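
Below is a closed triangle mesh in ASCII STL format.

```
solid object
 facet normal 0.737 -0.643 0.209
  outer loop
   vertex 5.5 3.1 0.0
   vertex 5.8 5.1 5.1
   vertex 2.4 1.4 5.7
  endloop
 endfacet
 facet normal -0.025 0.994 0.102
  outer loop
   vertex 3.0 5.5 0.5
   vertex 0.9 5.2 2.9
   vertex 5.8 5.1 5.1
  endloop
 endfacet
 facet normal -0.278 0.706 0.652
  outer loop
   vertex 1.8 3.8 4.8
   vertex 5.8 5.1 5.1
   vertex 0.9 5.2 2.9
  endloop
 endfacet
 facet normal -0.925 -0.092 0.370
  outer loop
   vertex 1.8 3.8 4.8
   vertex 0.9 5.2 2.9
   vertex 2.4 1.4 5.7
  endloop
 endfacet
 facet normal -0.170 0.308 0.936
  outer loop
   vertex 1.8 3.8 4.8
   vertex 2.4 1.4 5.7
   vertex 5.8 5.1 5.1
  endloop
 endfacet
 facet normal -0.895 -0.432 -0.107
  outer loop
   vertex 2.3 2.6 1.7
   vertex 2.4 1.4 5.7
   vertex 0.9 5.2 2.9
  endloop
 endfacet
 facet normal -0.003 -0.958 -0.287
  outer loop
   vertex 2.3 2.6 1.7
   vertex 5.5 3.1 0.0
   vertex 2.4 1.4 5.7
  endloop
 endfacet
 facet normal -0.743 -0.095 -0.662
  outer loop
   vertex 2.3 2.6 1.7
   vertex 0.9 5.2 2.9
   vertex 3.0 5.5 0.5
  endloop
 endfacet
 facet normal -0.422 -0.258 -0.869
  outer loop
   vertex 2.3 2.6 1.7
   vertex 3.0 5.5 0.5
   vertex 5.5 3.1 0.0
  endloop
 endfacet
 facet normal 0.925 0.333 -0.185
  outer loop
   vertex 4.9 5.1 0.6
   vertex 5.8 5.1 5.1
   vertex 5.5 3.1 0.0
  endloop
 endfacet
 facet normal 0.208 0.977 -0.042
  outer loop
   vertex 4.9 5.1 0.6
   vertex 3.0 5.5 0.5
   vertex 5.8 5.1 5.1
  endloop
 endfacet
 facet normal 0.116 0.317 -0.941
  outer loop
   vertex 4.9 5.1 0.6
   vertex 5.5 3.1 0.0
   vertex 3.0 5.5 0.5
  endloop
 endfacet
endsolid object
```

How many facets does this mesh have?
12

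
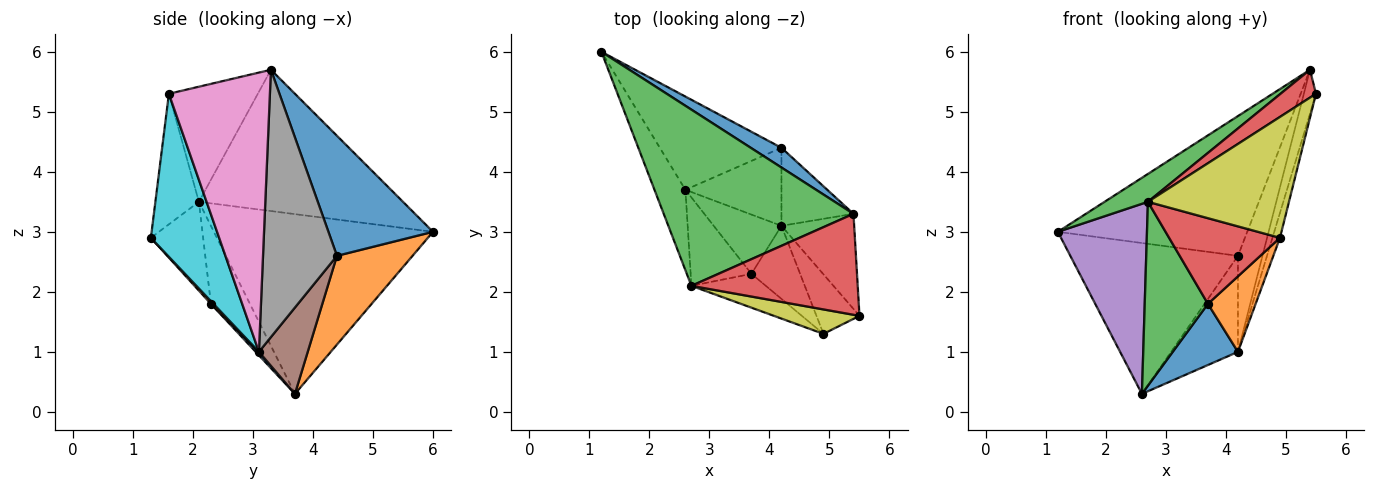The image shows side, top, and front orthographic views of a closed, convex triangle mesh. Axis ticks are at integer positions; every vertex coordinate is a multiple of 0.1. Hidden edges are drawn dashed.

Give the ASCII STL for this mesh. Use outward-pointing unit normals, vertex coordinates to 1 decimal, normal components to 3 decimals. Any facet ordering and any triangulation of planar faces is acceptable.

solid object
 facet normal 0.480 0.869 0.123
  outer loop
   vertex 4.2 4.4 2.6
   vertex 1.2 6.0 3.0
   vertex 5.4 3.3 5.7
  endloop
 endfacet
 facet normal 0.358 0.794 -0.491
  outer loop
   vertex 4.2 4.4 2.6
   vertex 2.6 3.7 0.3
   vertex 1.2 6.0 3.0
  endloop
 endfacet
 facet normal -0.592 -0.126 0.796
  outer loop
   vertex 2.7 2.1 3.5
   vertex 5.4 3.3 5.7
   vertex 1.2 6.0 3.0
  endloop
 endfacet
 facet normal -0.555 -0.221 0.802
  outer loop
   vertex 2.7 2.1 3.5
   vertex 5.5 1.6 5.3
   vertex 5.4 3.3 5.7
  endloop
 endfacet
 facet normal -0.915 -0.372 -0.157
  outer loop
   vertex 2.7 2.1 3.5
   vertex 1.2 6.0 3.0
   vertex 2.6 3.7 0.3
  endloop
 endfacet
 facet normal 0.493 0.675 -0.549
  outer loop
   vertex 4.2 3.1 1.0
   vertex 2.6 3.7 0.3
   vertex 4.2 4.4 2.6
  endloop
 endfacet
 facet normal 0.961 0.115 -0.250
  outer loop
   vertex 4.2 3.1 1.0
   vertex 5.4 3.3 5.7
   vertex 5.5 1.6 5.3
  endloop
 endfacet
 facet normal 0.920 0.305 -0.248
  outer loop
   vertex 4.2 3.1 1.0
   vertex 4.2 4.4 2.6
   vertex 5.4 3.3 5.7
  endloop
 endfacet
 facet normal -0.289 -0.938 0.190
  outer loop
   vertex 4.9 1.3 2.9
   vertex 5.5 1.6 5.3
   vertex 2.7 2.1 3.5
  endloop
 endfacet
 facet normal 0.961 0.106 -0.254
  outer loop
   vertex 4.9 1.3 2.9
   vertex 4.2 3.1 1.0
   vertex 5.5 1.6 5.3
  endloop
 endfacet
 facet normal 0.035 -0.718 -0.696
  outer loop
   vertex 3.7 2.3 1.8
   vertex 2.6 3.7 0.3
   vertex 4.2 3.1 1.0
  endloop
 endfacet
 facet normal 0.038 -0.718 -0.695
  outer loop
   vertex 3.7 2.3 1.8
   vertex 4.2 3.1 1.0
   vertex 4.9 1.3 2.9
  endloop
 endfacet
 facet normal -0.486 -0.788 -0.379
  outer loop
   vertex 3.7 2.3 1.8
   vertex 2.7 2.1 3.5
   vertex 2.6 3.7 0.3
  endloop
 endfacet
 facet normal -0.402 -0.852 -0.336
  outer loop
   vertex 3.7 2.3 1.8
   vertex 4.9 1.3 2.9
   vertex 2.7 2.1 3.5
  endloop
 endfacet
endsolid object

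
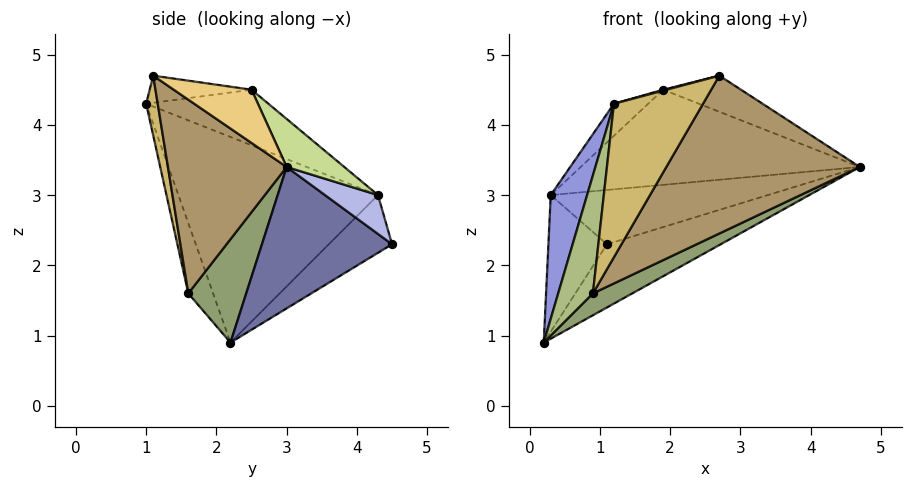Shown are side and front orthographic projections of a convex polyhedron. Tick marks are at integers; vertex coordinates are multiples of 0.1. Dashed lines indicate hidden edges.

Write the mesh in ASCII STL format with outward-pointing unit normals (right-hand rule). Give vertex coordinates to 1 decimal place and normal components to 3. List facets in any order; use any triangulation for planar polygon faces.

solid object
 facet normal 0.405 0.354 -0.843
  outer loop
   vertex 1.1 4.5 2.3
   vertex 4.7 3.0 3.4
   vertex 0.2 2.2 0.9
  endloop
 endfacet
 facet normal -0.617 0.571 -0.542
  outer loop
   vertex 0.3 4.3 3.0
   vertex 1.1 4.5 2.3
   vertex 0.2 2.2 0.9
  endloop
 endfacet
 facet normal -0.960 -0.175 0.221
  outer loop
   vertex 0.3 4.3 3.0
   vertex 0.2 2.2 0.9
   vertex 1.2 1.0 4.3
  endloop
 endfacet
 facet normal 0.208 0.852 0.481
  outer loop
   vertex 0.3 4.3 3.0
   vertex 4.7 3.0 3.4
   vertex 1.1 4.5 2.3
  endloop
 endfacet
 facet normal 0.502 -0.341 -0.795
  outer loop
   vertex 0.9 1.6 1.6
   vertex 0.2 2.2 0.9
   vertex 4.7 3.0 3.4
  endloop
 endfacet
 facet normal -0.577 -0.808 -0.115
  outer loop
   vertex 0.9 1.6 1.6
   vertex 1.2 1.0 4.3
   vertex 0.2 2.2 0.9
  endloop
 endfacet
 facet normal 0.146 0.707 0.692
  outer loop
   vertex 1.9 2.5 4.5
   vertex 4.7 3.0 3.4
   vertex 0.3 4.3 3.0
  endloop
 endfacet
 facet normal -0.573 0.160 0.804
  outer loop
   vertex 1.9 2.5 4.5
   vertex 0.3 4.3 3.0
   vertex 1.2 1.0 4.3
  endloop
 endfacet
 facet normal 0.478 -0.780 -0.404
  outer loop
   vertex 2.7 1.1 4.7
   vertex 0.9 1.6 1.6
   vertex 4.7 3.0 3.4
  endloop
 endfacet
 facet normal 0.125 -0.965 -0.228
  outer loop
   vertex 2.7 1.1 4.7
   vertex 1.2 1.0 4.3
   vertex 0.9 1.6 1.6
  endloop
 endfacet
 facet normal 0.302 0.302 0.905
  outer loop
   vertex 2.7 1.1 4.7
   vertex 4.7 3.0 3.4
   vertex 1.9 2.5 4.5
  endloop
 endfacet
 facet normal -0.257 -0.009 0.966
  outer loop
   vertex 2.7 1.1 4.7
   vertex 1.9 2.5 4.5
   vertex 1.2 1.0 4.3
  endloop
 endfacet
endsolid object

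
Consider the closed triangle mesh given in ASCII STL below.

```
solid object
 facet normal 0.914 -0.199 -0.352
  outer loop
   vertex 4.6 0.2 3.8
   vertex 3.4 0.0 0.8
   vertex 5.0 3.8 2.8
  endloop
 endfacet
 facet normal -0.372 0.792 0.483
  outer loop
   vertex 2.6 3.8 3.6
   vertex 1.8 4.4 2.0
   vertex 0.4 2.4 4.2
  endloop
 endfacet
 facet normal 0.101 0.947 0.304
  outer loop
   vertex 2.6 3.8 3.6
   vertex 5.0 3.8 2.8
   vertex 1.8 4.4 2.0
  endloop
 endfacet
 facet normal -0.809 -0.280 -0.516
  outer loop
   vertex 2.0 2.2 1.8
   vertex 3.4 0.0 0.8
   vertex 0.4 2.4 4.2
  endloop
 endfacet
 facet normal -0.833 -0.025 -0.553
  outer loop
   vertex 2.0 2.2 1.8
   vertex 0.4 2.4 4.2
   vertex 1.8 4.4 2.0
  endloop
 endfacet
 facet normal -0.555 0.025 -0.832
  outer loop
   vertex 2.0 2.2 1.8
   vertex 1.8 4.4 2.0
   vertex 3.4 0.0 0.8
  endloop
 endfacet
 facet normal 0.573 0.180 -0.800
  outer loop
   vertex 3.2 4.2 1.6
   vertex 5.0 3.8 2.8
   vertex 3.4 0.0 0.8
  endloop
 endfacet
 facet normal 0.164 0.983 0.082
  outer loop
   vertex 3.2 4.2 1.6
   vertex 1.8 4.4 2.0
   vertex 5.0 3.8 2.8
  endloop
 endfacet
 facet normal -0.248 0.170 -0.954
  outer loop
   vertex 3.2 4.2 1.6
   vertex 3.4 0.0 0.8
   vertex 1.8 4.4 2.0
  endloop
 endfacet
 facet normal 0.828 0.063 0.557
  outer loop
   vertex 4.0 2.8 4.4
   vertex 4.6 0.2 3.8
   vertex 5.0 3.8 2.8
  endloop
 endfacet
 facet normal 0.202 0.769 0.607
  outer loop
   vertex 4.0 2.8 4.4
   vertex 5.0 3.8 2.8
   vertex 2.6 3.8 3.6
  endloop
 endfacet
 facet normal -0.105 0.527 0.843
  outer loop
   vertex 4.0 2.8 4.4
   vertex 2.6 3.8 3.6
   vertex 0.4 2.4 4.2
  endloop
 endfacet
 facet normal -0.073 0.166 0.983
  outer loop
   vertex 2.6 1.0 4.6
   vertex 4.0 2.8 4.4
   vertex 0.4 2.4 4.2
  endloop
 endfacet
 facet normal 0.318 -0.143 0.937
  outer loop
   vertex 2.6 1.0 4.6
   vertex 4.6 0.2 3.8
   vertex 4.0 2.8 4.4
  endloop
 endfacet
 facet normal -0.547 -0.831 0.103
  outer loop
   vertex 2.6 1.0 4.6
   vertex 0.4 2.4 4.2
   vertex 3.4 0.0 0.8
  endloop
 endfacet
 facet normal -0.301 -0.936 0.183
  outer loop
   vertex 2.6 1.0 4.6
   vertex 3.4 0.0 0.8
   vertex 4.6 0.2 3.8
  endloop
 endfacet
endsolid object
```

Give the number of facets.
16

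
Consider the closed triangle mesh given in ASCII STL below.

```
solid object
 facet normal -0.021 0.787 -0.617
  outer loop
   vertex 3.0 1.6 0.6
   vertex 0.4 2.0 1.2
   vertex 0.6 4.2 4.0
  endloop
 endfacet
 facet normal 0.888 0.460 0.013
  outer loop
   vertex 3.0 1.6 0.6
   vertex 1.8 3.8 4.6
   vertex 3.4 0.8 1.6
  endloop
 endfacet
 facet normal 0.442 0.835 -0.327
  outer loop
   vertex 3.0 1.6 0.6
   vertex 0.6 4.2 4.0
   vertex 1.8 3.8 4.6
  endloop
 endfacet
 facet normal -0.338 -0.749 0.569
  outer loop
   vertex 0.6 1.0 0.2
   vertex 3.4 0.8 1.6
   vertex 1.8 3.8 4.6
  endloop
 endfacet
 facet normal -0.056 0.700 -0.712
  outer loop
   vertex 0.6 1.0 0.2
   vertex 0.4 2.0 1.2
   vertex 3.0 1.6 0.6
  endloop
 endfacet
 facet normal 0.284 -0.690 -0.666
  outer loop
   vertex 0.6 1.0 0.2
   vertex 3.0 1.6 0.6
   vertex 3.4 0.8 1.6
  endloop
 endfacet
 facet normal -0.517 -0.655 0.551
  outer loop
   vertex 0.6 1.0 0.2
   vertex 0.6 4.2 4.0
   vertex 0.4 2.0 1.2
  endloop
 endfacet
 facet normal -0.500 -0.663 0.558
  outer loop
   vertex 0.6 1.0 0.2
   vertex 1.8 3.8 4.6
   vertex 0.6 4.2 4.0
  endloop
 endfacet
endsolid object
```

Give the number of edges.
12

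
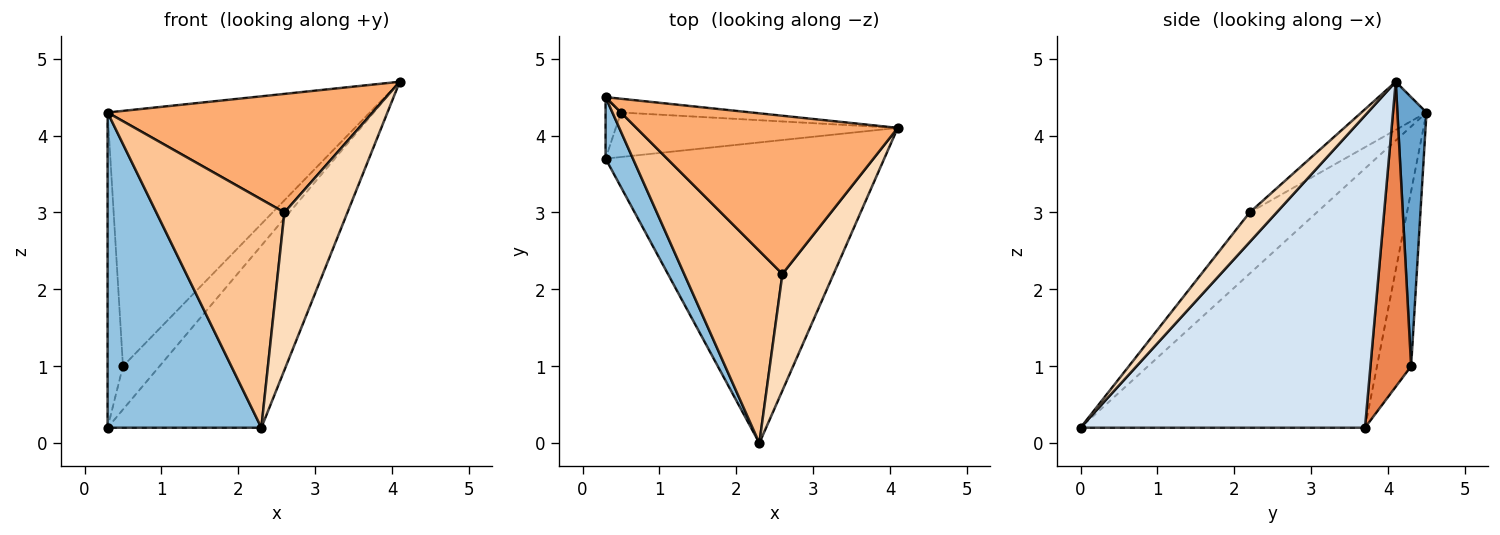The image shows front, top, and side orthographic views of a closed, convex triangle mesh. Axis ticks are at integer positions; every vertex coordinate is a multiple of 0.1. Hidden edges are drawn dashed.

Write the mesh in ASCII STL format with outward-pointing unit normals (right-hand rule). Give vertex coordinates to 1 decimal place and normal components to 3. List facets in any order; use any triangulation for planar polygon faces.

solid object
 facet normal 0.110 0.992 -0.053
  outer loop
   vertex 0.5 4.3 1.0
   vertex 0.3 4.5 4.3
   vertex 4.1 4.1 4.7
  endloop
 endfacet
 facet normal -0.876 -0.473 0.092
  outer loop
   vertex 0.3 3.7 0.2
   vertex 2.3 0.0 0.2
   vertex 0.3 4.5 4.3
  endloop
 endfacet
 facet normal -0.909 0.409 -0.080
  outer loop
   vertex 0.3 3.7 0.2
   vertex 0.3 4.5 4.3
   vertex 0.5 4.3 1.0
  endloop
 endfacet
 facet normal 0.692 0.374 -0.618
  outer loop
   vertex 0.3 3.7 0.2
   vertex 4.1 4.1 4.7
   vertex 2.3 0.0 0.2
  endloop
 endfacet
 facet normal 0.613 0.551 -0.566
  outer loop
   vertex 0.3 3.7 0.2
   vertex 0.5 4.3 1.0
   vertex 4.1 4.1 4.7
  endloop
 endfacet
 facet normal -0.146 -0.593 0.792
  outer loop
   vertex 2.6 2.2 3.0
   vertex 4.1 4.1 4.7
   vertex 0.3 4.5 4.3
  endloop
 endfacet
 facet normal -0.372 -0.710 0.598
  outer loop
   vertex 2.6 2.2 3.0
   vertex 0.3 4.5 4.3
   vertex 2.3 0.0 0.2
  endloop
 endfacet
 facet normal 0.325 -0.760 0.562
  outer loop
   vertex 2.6 2.2 3.0
   vertex 2.3 0.0 0.2
   vertex 4.1 4.1 4.7
  endloop
 endfacet
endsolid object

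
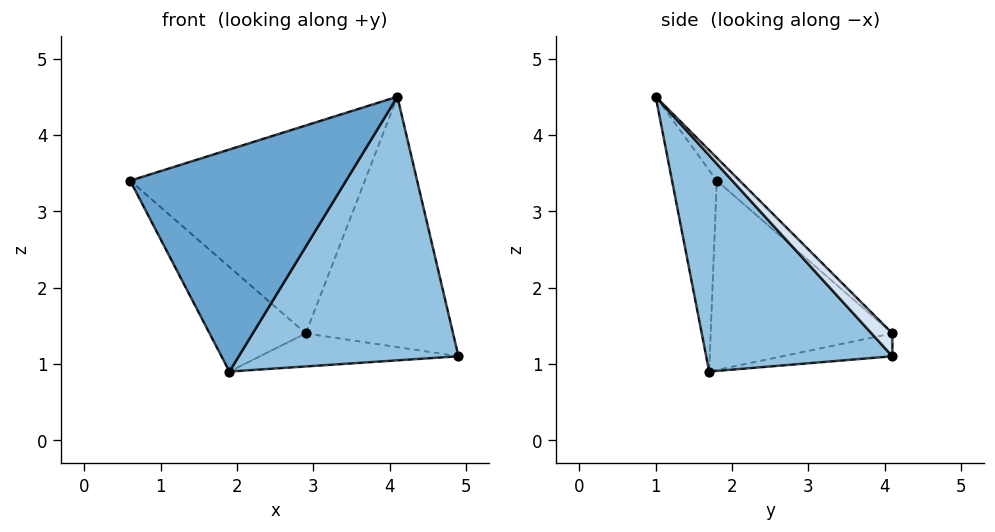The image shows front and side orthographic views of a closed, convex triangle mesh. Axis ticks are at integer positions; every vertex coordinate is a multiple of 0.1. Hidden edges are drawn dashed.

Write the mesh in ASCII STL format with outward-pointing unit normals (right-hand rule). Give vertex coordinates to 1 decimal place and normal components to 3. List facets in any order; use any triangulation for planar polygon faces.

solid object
 facet normal -0.203 -0.977 -0.066
  outer loop
   vertex 1.9 1.7 0.9
   vertex 4.1 1.0 4.5
   vertex 0.6 1.8 3.4
  endloop
 endfacet
 facet normal 0.568 -0.670 -0.477
  outer loop
   vertex 1.9 1.7 0.9
   vertex 4.9 4.1 1.1
   vertex 4.1 1.0 4.5
  endloop
 endfacet
 facet normal -0.068 0.692 0.718
  outer loop
   vertex 2.9 4.1 1.4
   vertex 0.6 1.8 3.4
   vertex 4.1 1.0 4.5
  endloop
 endfacet
 facet normal 0.102 0.723 0.683
  outer loop
   vertex 2.9 4.1 1.4
   vertex 4.1 1.0 4.5
   vertex 4.9 4.1 1.1
  endloop
 endfacet
 facet normal -0.797 0.422 -0.431
  outer loop
   vertex 2.9 4.1 1.4
   vertex 1.9 1.7 0.9
   vertex 0.6 1.8 3.4
  endloop
 endfacet
 facet normal -0.143 0.259 -0.955
  outer loop
   vertex 2.9 4.1 1.4
   vertex 4.9 4.1 1.1
   vertex 1.9 1.7 0.9
  endloop
 endfacet
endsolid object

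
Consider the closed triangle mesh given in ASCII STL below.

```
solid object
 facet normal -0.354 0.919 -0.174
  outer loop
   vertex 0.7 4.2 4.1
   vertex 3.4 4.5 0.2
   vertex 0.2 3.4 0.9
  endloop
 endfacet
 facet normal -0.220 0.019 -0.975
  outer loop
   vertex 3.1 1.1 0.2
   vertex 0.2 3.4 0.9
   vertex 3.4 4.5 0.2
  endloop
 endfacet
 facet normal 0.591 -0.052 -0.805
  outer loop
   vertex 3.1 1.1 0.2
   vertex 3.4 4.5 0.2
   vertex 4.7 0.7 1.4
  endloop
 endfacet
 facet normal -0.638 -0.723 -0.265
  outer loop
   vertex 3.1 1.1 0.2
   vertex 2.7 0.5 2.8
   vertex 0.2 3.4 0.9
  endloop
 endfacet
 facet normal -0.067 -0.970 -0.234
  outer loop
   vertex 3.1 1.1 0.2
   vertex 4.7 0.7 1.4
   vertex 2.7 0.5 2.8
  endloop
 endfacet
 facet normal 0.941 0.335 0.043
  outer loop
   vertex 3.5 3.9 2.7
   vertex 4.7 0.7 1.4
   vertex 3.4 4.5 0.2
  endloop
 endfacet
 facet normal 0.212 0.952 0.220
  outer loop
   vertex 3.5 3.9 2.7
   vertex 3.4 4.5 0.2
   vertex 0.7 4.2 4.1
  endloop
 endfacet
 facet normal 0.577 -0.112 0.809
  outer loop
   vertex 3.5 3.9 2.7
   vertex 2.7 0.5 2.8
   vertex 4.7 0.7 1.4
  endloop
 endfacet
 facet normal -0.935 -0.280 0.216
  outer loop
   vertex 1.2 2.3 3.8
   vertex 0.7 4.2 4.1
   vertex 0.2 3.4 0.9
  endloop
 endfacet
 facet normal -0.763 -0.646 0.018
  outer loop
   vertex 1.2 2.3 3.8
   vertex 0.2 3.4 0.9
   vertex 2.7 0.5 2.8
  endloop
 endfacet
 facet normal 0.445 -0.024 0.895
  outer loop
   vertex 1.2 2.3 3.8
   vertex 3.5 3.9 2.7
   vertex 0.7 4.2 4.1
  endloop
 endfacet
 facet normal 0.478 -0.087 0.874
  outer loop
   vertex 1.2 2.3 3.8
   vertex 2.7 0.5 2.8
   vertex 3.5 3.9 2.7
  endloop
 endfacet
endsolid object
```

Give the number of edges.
18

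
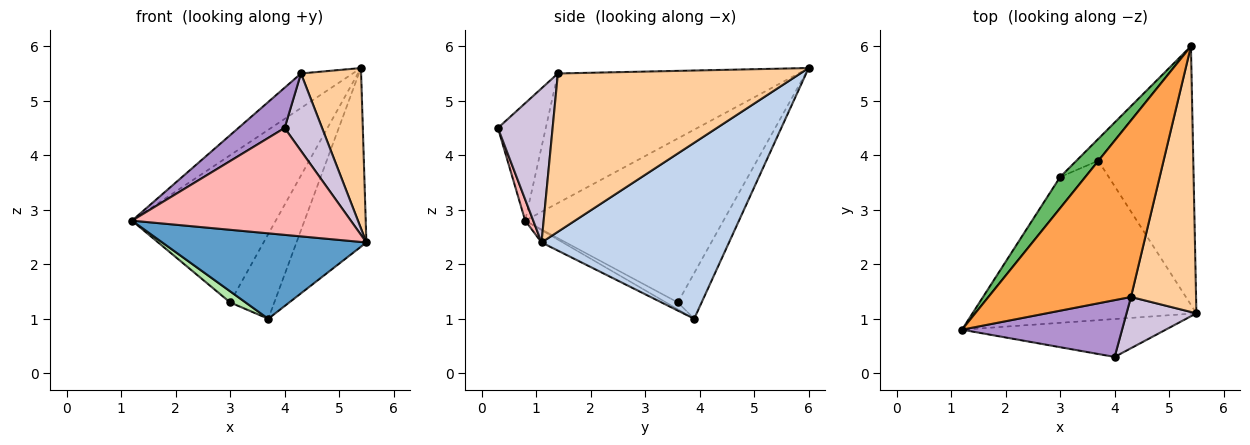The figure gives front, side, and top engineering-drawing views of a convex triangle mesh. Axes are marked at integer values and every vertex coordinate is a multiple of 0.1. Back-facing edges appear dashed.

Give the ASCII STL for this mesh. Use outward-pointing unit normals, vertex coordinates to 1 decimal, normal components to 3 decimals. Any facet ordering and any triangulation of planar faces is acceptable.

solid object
 facet normal -0.049 -0.472 -0.880
  outer loop
   vertex 3.7 3.9 1.0
   vertex 5.5 1.1 2.4
   vertex 1.2 0.8 2.8
  endloop
 endfacet
 facet normal 0.836 0.312 -0.451
  outer loop
   vertex 3.7 3.9 1.0
   vertex 5.4 6.0 5.6
   vertex 5.5 1.1 2.4
  endloop
 endfacet
 facet normal -0.666 0.143 0.732
  outer loop
   vertex 4.3 1.4 5.5
   vertex 5.4 6.0 5.6
   vertex 1.2 0.8 2.8
  endloop
 endfacet
 facet normal 0.901 -0.224 0.371
  outer loop
   vertex 4.3 1.4 5.5
   vertex 5.5 1.1 2.4
   vertex 5.4 6.0 5.6
  endloop
 endfacet
 facet normal -0.803 0.583 0.123
  outer loop
   vertex 3.0 3.6 1.3
   vertex 1.2 0.8 2.8
   vertex 5.4 6.0 5.6
  endloop
 endfacet
 facet normal -0.250 -0.327 -0.911
  outer loop
   vertex 3.0 3.6 1.3
   vertex 3.7 3.9 1.0
   vertex 1.2 0.8 2.8
  endloop
 endfacet
 facet normal -0.463 0.859 -0.221
  outer loop
   vertex 3.0 3.6 1.3
   vertex 5.4 6.0 5.6
   vertex 3.7 3.9 1.0
  endloop
 endfacet
 facet normal 0.035 -0.942 -0.334
  outer loop
   vertex 4.0 0.3 4.5
   vertex 1.2 0.8 2.8
   vertex 5.5 1.1 2.4
  endloop
 endfacet
 facet normal -0.514 -0.496 0.700
  outer loop
   vertex 4.0 0.3 4.5
   vertex 4.3 1.4 5.5
   vertex 1.2 0.8 2.8
  endloop
 endfacet
 facet normal 0.773 -0.529 0.350
  outer loop
   vertex 4.0 0.3 4.5
   vertex 5.5 1.1 2.4
   vertex 4.3 1.4 5.5
  endloop
 endfacet
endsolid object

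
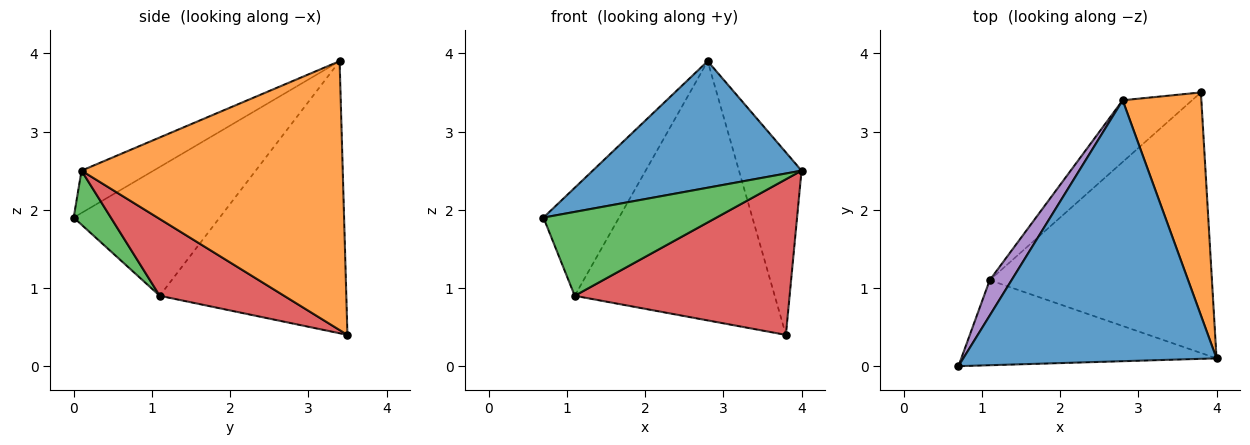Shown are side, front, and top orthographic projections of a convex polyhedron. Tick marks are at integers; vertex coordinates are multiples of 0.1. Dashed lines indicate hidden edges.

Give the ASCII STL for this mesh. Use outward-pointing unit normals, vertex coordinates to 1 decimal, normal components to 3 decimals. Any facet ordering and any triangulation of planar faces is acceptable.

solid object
 facet normal -0.149 -0.432 0.890
  outer loop
   vertex 2.8 3.4 3.9
   vertex 0.7 0.0 1.9
   vertex 4.0 0.1 2.5
  endloop
 endfacet
 facet normal 0.935 0.224 0.274
  outer loop
   vertex 2.8 3.4 3.9
   vertex 4.0 0.1 2.5
   vertex 3.8 3.5 0.4
  endloop
 endfacet
 facet normal 0.149 -0.694 -0.704
  outer loop
   vertex 1.1 1.1 0.9
   vertex 4.0 0.1 2.5
   vertex 0.7 0.0 1.9
  endloop
 endfacet
 facet normal 0.285 -0.492 -0.823
  outer loop
   vertex 1.1 1.1 0.9
   vertex 3.8 3.5 0.4
   vertex 4.0 0.1 2.5
  endloop
 endfacet
 facet normal -0.878 0.455 0.149
  outer loop
   vertex 1.1 1.1 0.9
   vertex 0.7 0.0 1.9
   vertex 2.8 3.4 3.9
  endloop
 endfacet
 facet normal -0.672 0.720 -0.171
  outer loop
   vertex 1.1 1.1 0.9
   vertex 2.8 3.4 3.9
   vertex 3.8 3.5 0.4
  endloop
 endfacet
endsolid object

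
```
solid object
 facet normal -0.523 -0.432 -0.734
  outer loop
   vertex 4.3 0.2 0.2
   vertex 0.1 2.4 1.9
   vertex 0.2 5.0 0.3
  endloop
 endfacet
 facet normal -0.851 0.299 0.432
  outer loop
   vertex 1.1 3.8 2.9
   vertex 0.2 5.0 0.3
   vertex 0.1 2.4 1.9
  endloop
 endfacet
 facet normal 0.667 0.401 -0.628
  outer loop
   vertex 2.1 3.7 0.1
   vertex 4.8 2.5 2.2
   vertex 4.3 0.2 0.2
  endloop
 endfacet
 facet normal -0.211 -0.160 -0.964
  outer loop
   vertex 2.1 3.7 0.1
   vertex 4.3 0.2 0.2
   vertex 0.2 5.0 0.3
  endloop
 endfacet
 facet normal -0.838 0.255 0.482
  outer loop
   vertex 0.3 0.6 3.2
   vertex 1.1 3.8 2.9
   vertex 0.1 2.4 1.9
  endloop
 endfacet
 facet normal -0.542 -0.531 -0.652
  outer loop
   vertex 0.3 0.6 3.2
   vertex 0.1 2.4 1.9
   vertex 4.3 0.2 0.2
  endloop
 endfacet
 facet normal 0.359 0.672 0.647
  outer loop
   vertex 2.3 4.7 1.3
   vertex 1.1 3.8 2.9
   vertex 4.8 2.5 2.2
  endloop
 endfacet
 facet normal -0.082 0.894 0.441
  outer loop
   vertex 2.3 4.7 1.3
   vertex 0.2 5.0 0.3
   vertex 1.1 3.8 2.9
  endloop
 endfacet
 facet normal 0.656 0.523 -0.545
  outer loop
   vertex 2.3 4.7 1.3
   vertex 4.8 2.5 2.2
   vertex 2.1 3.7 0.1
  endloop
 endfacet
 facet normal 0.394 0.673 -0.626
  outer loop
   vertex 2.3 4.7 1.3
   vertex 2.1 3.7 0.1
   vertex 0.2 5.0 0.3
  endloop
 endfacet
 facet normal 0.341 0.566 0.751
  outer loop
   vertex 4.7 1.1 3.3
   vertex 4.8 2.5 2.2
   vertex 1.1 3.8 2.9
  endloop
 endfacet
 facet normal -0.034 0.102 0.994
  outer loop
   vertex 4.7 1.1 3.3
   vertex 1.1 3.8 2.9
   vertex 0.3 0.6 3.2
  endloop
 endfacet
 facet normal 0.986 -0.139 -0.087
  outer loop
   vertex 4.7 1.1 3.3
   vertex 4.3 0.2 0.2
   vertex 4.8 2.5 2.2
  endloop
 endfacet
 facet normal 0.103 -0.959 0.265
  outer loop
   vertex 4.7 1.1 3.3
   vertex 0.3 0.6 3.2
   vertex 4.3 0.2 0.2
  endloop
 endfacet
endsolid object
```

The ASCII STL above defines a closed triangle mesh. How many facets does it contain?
14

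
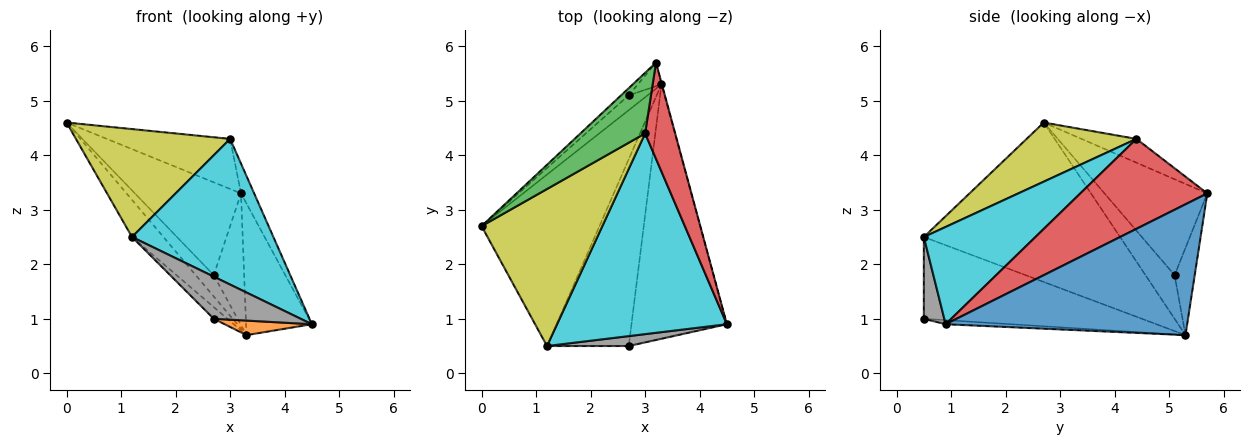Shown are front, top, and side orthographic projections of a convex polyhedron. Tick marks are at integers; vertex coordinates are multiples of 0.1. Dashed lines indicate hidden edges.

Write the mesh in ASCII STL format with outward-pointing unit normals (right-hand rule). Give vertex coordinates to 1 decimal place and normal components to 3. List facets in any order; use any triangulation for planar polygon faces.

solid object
 facet normal 0.965 0.263 -0.003
  outer loop
   vertex 3.3 5.3 0.7
   vertex 3.2 5.7 3.3
   vertex 4.5 0.9 0.9
  endloop
 endfacet
 facet normal -0.043 -0.057 -0.997
  outer loop
   vertex 2.7 0.5 1.0
   vertex 3.3 5.3 0.7
   vertex 4.5 0.9 0.9
  endloop
 endfacet
 facet normal -0.273 0.613 0.742
  outer loop
   vertex 3.0 4.4 4.3
   vertex 3.2 5.7 3.3
   vertex 0.0 2.7 4.6
  endloop
 endfacet
 facet normal 0.944 0.098 0.316
  outer loop
   vertex 3.0 4.4 4.3
   vertex 4.5 0.9 0.9
   vertex 3.2 5.7 3.3
  endloop
 endfacet
 facet normal -0.695 0.717 -0.055
  outer loop
   vertex 2.7 5.1 1.8
   vertex 0.0 2.7 4.6
   vertex 3.2 5.7 3.3
  endloop
 endfacet
 facet normal -0.798 0.495 -0.345
  outer loop
   vertex 2.7 5.1 1.8
   vertex 3.3 5.3 0.7
   vertex 0.0 2.7 4.6
  endloop
 endfacet
 facet normal -0.546 0.825 -0.148
  outer loop
   vertex 2.7 5.1 1.8
   vertex 3.2 5.7 3.3
   vertex 3.3 5.3 0.7
  endloop
 endfacet
 facet normal 0.223 -0.949 0.223
  outer loop
   vertex 1.2 0.5 2.5
   vertex 2.7 0.5 1.0
   vertex 4.5 0.9 0.9
  endloop
 endfacet
 facet normal 0.374 -0.525 0.764
  outer loop
   vertex 1.2 0.5 2.5
   vertex 3.0 4.4 4.3
   vertex 0.0 2.7 4.6
  endloop
 endfacet
 facet normal 0.421 -0.533 0.734
  outer loop
   vertex 1.2 0.5 2.5
   vertex 4.5 0.9 0.9
   vertex 3.0 4.4 4.3
  endloop
 endfacet
 facet normal -0.798 0.128 -0.590
  outer loop
   vertex 1.2 0.5 2.5
   vertex 0.0 2.7 4.6
   vertex 3.3 5.3 0.7
  endloop
 endfacet
 facet normal -0.706 0.044 -0.706
  outer loop
   vertex 1.2 0.5 2.5
   vertex 3.3 5.3 0.7
   vertex 2.7 0.5 1.0
  endloop
 endfacet
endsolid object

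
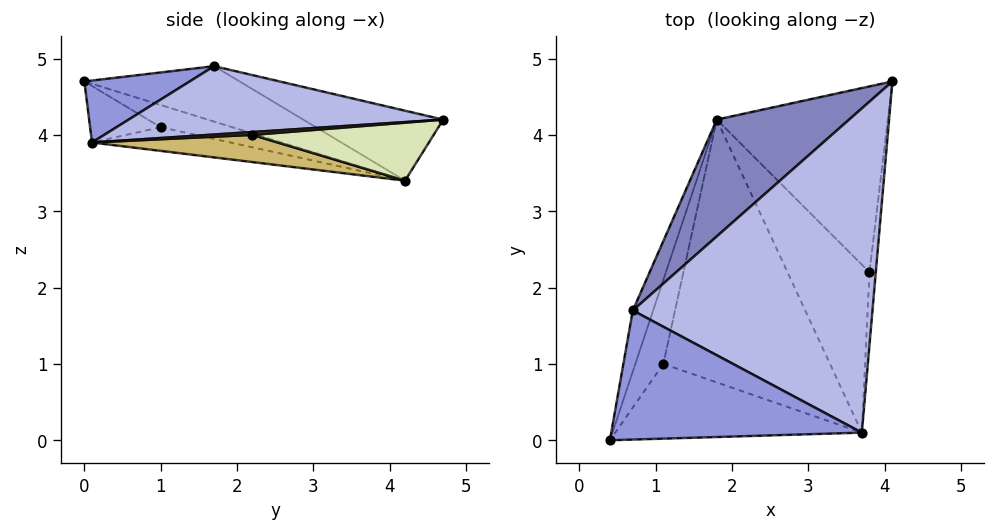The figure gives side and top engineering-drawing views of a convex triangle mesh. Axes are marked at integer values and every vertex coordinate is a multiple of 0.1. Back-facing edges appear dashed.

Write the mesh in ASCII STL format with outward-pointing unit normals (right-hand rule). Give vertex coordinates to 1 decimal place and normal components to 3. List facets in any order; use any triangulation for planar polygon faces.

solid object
 facet normal -0.919 0.202 -0.338
  outer loop
   vertex 0.7 1.7 4.9
   vertex 1.8 4.2 3.4
   vertex 0.4 0.0 4.7
  endloop
 endfacet
 facet normal -0.376 0.593 0.712
  outer loop
   vertex 0.7 1.7 4.9
   vertex 4.1 4.7 4.2
   vertex 1.8 4.2 3.4
  endloop
 endfacet
 facet normal 0.237 -0.155 0.959
  outer loop
   vertex 3.7 0.1 3.9
   vertex 0.7 1.7 4.9
   vertex 0.4 0.0 4.7
  endloop
 endfacet
 facet normal 0.273 -0.086 0.958
  outer loop
   vertex 3.7 0.1 3.9
   vertex 4.1 4.7 4.2
   vertex 0.7 1.7 4.9
  endloop
 endfacet
 facet normal -0.621 -0.036 -0.783
  outer loop
   vertex 1.1 1.0 4.1
   vertex 0.4 0.0 4.7
   vertex 1.8 4.2 3.4
  endloop
 endfacet
 facet normal -0.205 -0.394 -0.896
  outer loop
   vertex 1.1 1.0 4.1
   vertex 3.7 0.1 3.9
   vertex 0.4 0.0 4.7
  endloop
 endfacet
 facet normal -0.138 -0.183 -0.973
  outer loop
   vertex 1.1 1.0 4.1
   vertex 1.8 4.2 3.4
   vertex 3.7 0.1 3.9
  endloop
 endfacet
 facet normal 0.321 0.037 -0.946
  outer loop
   vertex 3.8 2.2 4.0
   vertex 1.8 4.2 3.4
   vertex 4.1 4.7 4.2
  endloop
 endfacet
 facet normal 0.408 0.024 -0.913
  outer loop
   vertex 3.8 2.2 4.0
   vertex 4.1 4.7 4.2
   vertex 3.7 0.1 3.9
  endloop
 endfacet
 facet normal 0.315 0.030 -0.949
  outer loop
   vertex 3.8 2.2 4.0
   vertex 3.7 0.1 3.9
   vertex 1.8 4.2 3.4
  endloop
 endfacet
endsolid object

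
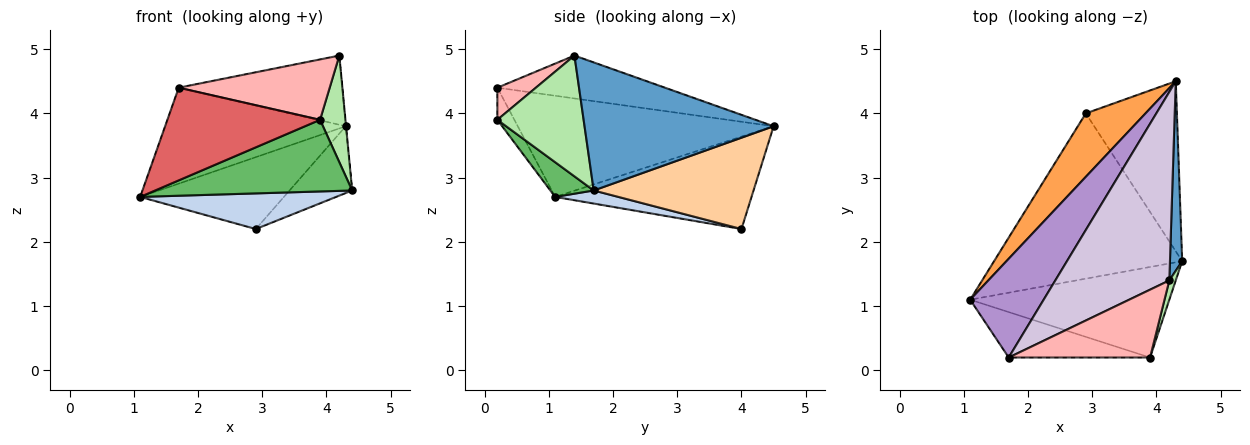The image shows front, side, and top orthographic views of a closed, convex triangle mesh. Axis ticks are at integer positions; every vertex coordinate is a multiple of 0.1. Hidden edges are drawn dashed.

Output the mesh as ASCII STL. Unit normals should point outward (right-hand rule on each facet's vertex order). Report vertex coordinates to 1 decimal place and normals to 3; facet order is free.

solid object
 facet normal 0.995 0.002 0.095
  outer loop
   vertex 4.2 1.4 4.9
   vertex 4.4 1.7 2.8
   vertex 4.3 4.5 3.8
  endloop
 endfacet
 facet normal 0.068 -0.210 -0.975
  outer loop
   vertex 2.9 4.0 2.2
   vertex 4.4 1.7 2.8
   vertex 1.1 1.1 2.7
  endloop
 endfacet
 facet normal -0.715 0.524 0.462
  outer loop
   vertex 2.9 4.0 2.2
   vertex 1.1 1.1 2.7
   vertex 4.3 4.5 3.8
  endloop
 endfacet
 facet normal 0.682 0.267 -0.681
  outer loop
   vertex 2.9 4.0 2.2
   vertex 4.3 4.5 3.8
   vertex 4.4 1.7 2.8
  endloop
 endfacet
 facet normal 0.135 -0.615 -0.777
  outer loop
   vertex 3.9 0.2 3.9
   vertex 1.1 1.1 2.7
   vertex 4.4 1.7 2.8
  endloop
 endfacet
 facet normal 0.958 -0.282 0.051
  outer loop
   vertex 3.9 0.2 3.9
   vertex 4.4 1.7 2.8
   vertex 4.2 1.4 4.9
  endloop
 endfacet
 facet normal -0.100 -0.893 -0.438
  outer loop
   vertex 1.7 0.2 4.4
   vertex 1.1 1.1 2.7
   vertex 3.9 0.2 3.9
  endloop
 endfacet
 facet normal 0.167 -0.656 0.736
  outer loop
   vertex 1.7 0.2 4.4
   vertex 3.9 0.2 3.9
   vertex 4.2 1.4 4.9
  endloop
 endfacet
 facet normal -0.702 0.496 0.510
  outer loop
   vertex 1.7 0.2 4.4
   vertex 4.3 4.5 3.8
   vertex 1.1 1.1 2.7
  endloop
 endfacet
 facet normal -0.333 0.325 0.885
  outer loop
   vertex 1.7 0.2 4.4
   vertex 4.2 1.4 4.9
   vertex 4.3 4.5 3.8
  endloop
 endfacet
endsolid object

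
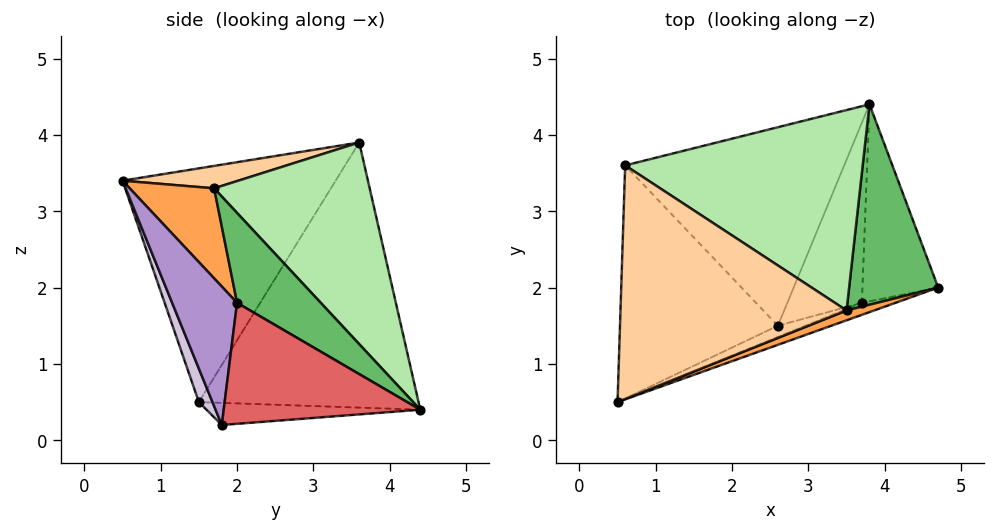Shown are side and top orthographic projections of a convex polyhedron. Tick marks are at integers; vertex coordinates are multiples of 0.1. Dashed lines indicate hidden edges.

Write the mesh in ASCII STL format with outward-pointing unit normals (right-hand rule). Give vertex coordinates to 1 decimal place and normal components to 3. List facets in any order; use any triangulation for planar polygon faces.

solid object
 facet normal -0.823 0.116 -0.556
  outer loop
   vertex 2.6 1.5 0.5
   vertex 0.5 0.5 3.4
   vertex 0.6 3.6 3.9
  endloop
 endfacet
 facet normal -0.739 0.285 -0.611
  outer loop
   vertex 2.6 1.5 0.5
   vertex 0.6 3.6 3.9
   vertex 3.8 4.4 0.4
  endloop
 endfacet
 facet normal 0.372 -0.921 0.114
  outer loop
   vertex 3.5 1.7 3.3
   vertex 0.5 0.5 3.4
   vertex 4.7 2.0 1.8
  endloop
 endfacet
 facet normal 0.097 -0.162 0.982
  outer loop
   vertex 3.5 1.7 3.3
   vertex 0.6 3.6 3.9
   vertex 0.5 0.5 3.4
  endloop
 endfacet
 facet normal 0.588 0.561 0.583
  outer loop
   vertex 3.5 1.7 3.3
   vertex 4.7 2.0 1.8
   vertex 3.8 4.4 0.4
  endloop
 endfacet
 facet normal 0.518 0.598 0.611
  outer loop
   vertex 3.5 1.7 3.3
   vertex 3.8 4.4 0.4
   vertex 0.6 3.6 3.9
  endloop
 endfacet
 facet normal 0.848 0.008 -0.531
  outer loop
   vertex 3.7 1.8 0.2
   vertex 3.8 4.4 0.4
   vertex 4.7 2.0 1.8
  endloop
 endfacet
 facet normal -0.284 0.084 -0.955
  outer loop
   vertex 3.7 1.8 0.2
   vertex 2.6 1.5 0.5
   vertex 3.8 4.4 0.4
  endloop
 endfacet
 facet normal 0.310 -0.948 -0.075
  outer loop
   vertex 3.7 1.8 0.2
   vertex 4.7 2.0 1.8
   vertex 0.5 0.5 3.4
  endloop
 endfacet
 facet normal 0.214 -0.961 -0.176
  outer loop
   vertex 3.7 1.8 0.2
   vertex 0.5 0.5 3.4
   vertex 2.6 1.5 0.5
  endloop
 endfacet
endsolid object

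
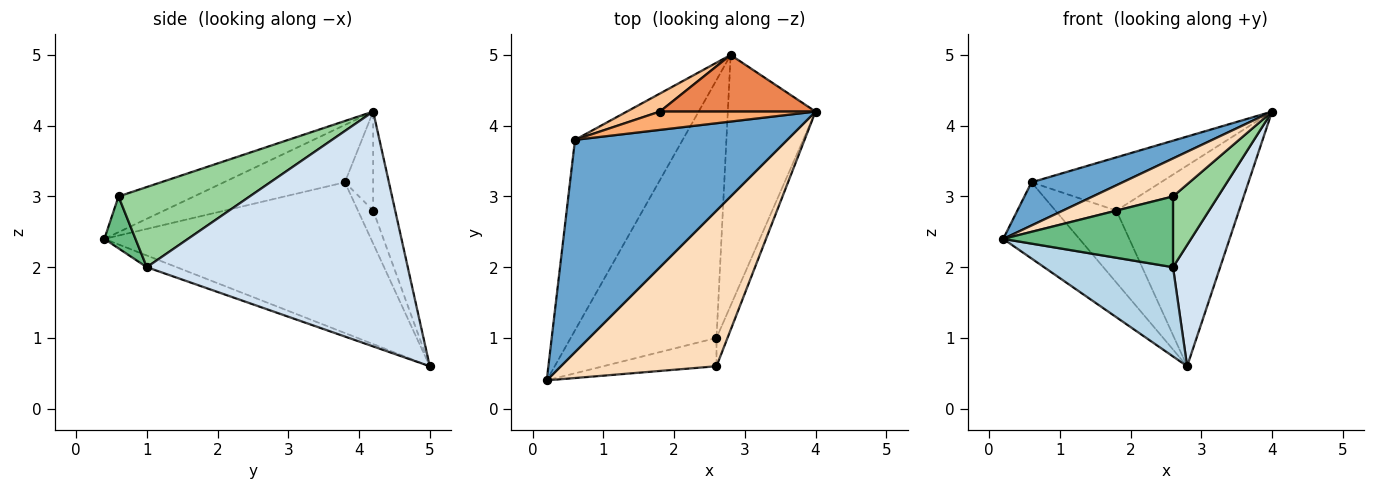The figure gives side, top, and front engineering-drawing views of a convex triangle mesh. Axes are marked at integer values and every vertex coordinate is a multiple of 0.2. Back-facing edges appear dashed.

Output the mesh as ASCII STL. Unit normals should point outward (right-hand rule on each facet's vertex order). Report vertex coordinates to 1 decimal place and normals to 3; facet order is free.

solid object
 facet normal -0.256 -0.193 0.947
  outer loop
   vertex 0.6 3.8 3.2
   vertex 0.2 0.4 2.4
   vertex 4.0 4.2 4.2
  endloop
 endfacet
 facet normal -0.793 0.226 -0.566
  outer loop
   vertex 0.6 3.8 3.2
   vertex 2.8 5.0 0.6
   vertex 0.2 0.4 2.4
  endloop
 endfacet
 facet normal -0.076 -0.326 -0.942
  outer loop
   vertex 2.6 1.0 2.0
   vertex 0.2 0.4 2.4
   vertex 2.8 5.0 0.6
  endloop
 endfacet
 facet normal 0.924 -0.167 -0.345
  outer loop
   vertex 2.6 1.0 2.0
   vertex 2.8 5.0 0.6
   vertex 4.0 4.2 4.2
  endloop
 endfacet
 facet normal -0.170 0.948 0.267
  outer loop
   vertex 1.8 4.2 2.8
   vertex 4.0 4.2 4.2
   vertex 2.8 5.0 0.6
  endloop
 endfacet
 facet normal -0.203 0.926 0.318
  outer loop
   vertex 1.8 4.2 2.8
   vertex 0.6 3.8 3.2
   vertex 4.0 4.2 4.2
  endloop
 endfacet
 facet normal -0.236 0.943 0.236
  outer loop
   vertex 1.8 4.2 2.8
   vertex 2.8 5.0 0.6
   vertex 0.6 3.8 3.2
  endloop
 endfacet
 facet normal -0.218 -0.231 0.948
  outer loop
   vertex 2.6 0.6 3.0
   vertex 4.0 4.2 4.2
   vertex 0.2 0.4 2.4
  endloop
 endfacet
 facet normal 0.168 -0.915 -0.366
  outer loop
   vertex 2.6 0.6 3.0
   vertex 0.2 0.4 2.4
   vertex 2.6 1.0 2.0
  endloop
 endfacet
 facet normal 0.938 -0.322 -0.129
  outer loop
   vertex 2.6 0.6 3.0
   vertex 2.6 1.0 2.0
   vertex 4.0 4.2 4.2
  endloop
 endfacet
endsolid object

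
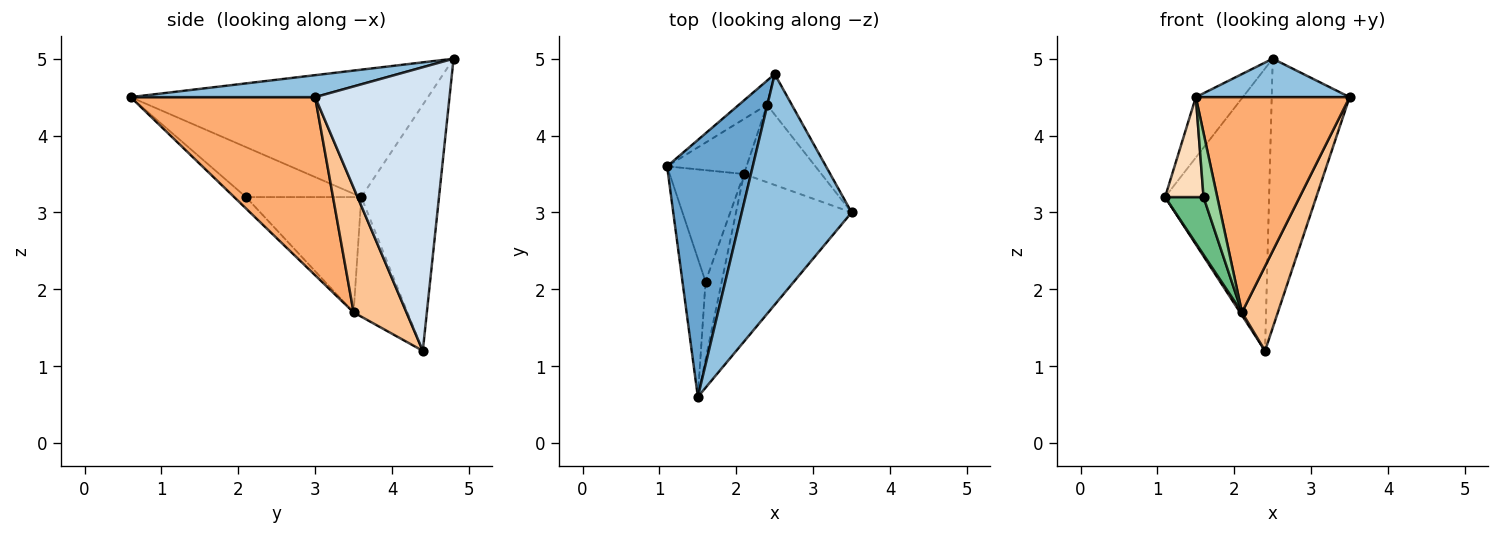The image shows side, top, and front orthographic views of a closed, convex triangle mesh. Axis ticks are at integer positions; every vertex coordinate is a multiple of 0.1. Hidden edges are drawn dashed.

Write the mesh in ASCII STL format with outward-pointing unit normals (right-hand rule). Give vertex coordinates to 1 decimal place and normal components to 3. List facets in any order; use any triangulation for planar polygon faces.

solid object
 facet normal -0.823 0.130 0.553
  outer loop
   vertex 2.5 4.8 5.0
   vertex 1.1 3.6 3.2
   vertex 1.5 0.6 4.5
  endloop
 endfacet
 facet normal 0.194 -0.161 0.968
  outer loop
   vertex 2.5 4.8 5.0
   vertex 1.5 0.6 4.5
   vertex 3.5 3.0 4.5
  endloop
 endfacet
 facet normal -0.597 0.799 -0.068
  outer loop
   vertex 2.5 4.8 5.0
   vertex 2.4 4.4 1.2
   vertex 1.1 3.6 3.2
  endloop
 endfacet
 facet normal 0.863 0.500 -0.075
  outer loop
   vertex 2.5 4.8 5.0
   vertex 3.5 3.0 4.5
   vertex 2.4 4.4 1.2
  endloop
 endfacet
 facet normal -0.833 -0.030 -0.553
  outer loop
   vertex 2.1 3.5 1.7
   vertex 1.1 3.6 3.2
   vertex 2.4 4.4 1.2
  endloop
 endfacet
 facet normal 0.688 -0.573 -0.446
  outer loop
   vertex 2.1 3.5 1.7
   vertex 3.5 3.0 4.5
   vertex 1.5 0.6 4.5
  endloop
 endfacet
 facet normal 0.736 -0.499 -0.457
  outer loop
   vertex 2.1 3.5 1.7
   vertex 2.4 4.4 1.2
   vertex 3.5 3.0 4.5
  endloop
 endfacet
 facet normal -0.869 -0.290 -0.401
  outer loop
   vertex 1.6 2.1 3.2
   vertex 1.5 0.6 4.5
   vertex 1.1 3.6 3.2
  endloop
 endfacet
 facet normal -0.809 -0.270 -0.522
  outer loop
   vertex 1.6 2.1 3.2
   vertex 1.1 3.6 3.2
   vertex 2.1 3.5 1.7
  endloop
 endfacet
 facet normal -0.479 -0.557 -0.679
  outer loop
   vertex 1.6 2.1 3.2
   vertex 2.1 3.5 1.7
   vertex 1.5 0.6 4.5
  endloop
 endfacet
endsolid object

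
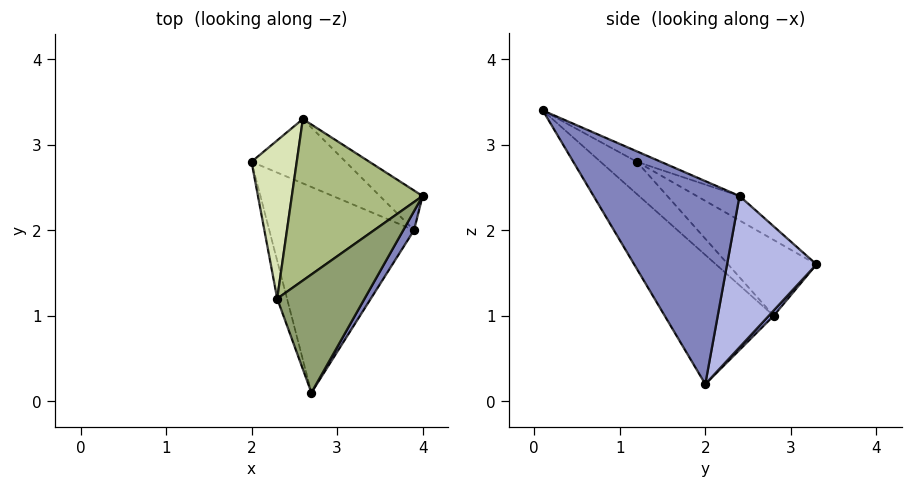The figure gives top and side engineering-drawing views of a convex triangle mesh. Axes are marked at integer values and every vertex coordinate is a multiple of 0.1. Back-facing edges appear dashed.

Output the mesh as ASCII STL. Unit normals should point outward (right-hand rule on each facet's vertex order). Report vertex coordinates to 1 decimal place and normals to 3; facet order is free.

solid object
 facet normal -0.511 -0.641 -0.572
  outer loop
   vertex 3.9 2.0 0.2
   vertex 2.7 0.1 3.4
   vertex 2.0 2.8 1.0
  endloop
 endfacet
 facet normal 0.878 -0.476 0.047
  outer loop
   vertex 3.9 2.0 0.2
   vertex 4.0 2.4 2.4
   vertex 2.7 0.1 3.4
  endloop
 endfacet
 facet normal 0.037 0.749 -0.661
  outer loop
   vertex 2.6 3.3 1.6
   vertex 3.9 2.0 0.2
   vertex 2.0 2.8 1.0
  endloop
 endfacet
 facet normal 0.600 0.782 -0.169
  outer loop
   vertex 2.6 3.3 1.6
   vertex 4.0 2.4 2.4
   vertex 3.9 2.0 0.2
  endloop
 endfacet
 facet normal -0.106 0.446 0.889
  outer loop
   vertex 2.3 1.2 2.8
   vertex 2.7 0.1 3.4
   vertex 4.0 2.4 2.4
  endloop
 endfacet
 facet normal -0.158 0.507 0.847
  outer loop
   vertex 2.3 1.2 2.8
   vertex 4.0 2.4 2.4
   vertex 2.6 3.3 1.6
  endloop
 endfacet
 facet normal -0.854 -0.452 -0.259
  outer loop
   vertex 2.3 1.2 2.8
   vertex 2.0 2.8 1.0
   vertex 2.7 0.1 3.4
  endloop
 endfacet
 facet normal -0.793 0.384 0.473
  outer loop
   vertex 2.3 1.2 2.8
   vertex 2.6 3.3 1.6
   vertex 2.0 2.8 1.0
  endloop
 endfacet
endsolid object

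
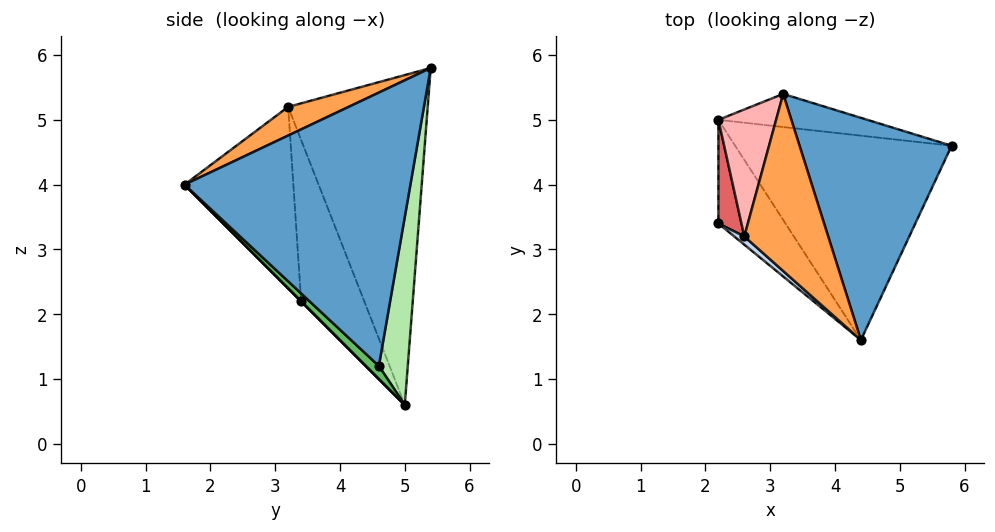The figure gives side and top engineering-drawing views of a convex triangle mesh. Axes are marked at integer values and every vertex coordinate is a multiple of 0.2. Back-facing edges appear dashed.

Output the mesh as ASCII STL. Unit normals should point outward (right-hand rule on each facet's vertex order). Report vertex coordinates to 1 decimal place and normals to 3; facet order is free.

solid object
 facet normal 0.873 0.046 0.486
  outer loop
   vertex 3.2 5.4 5.8
   vertex 4.4 1.6 4.0
   vertex 5.8 4.6 1.2
  endloop
 endfacet
 facet normal -0.650 -0.759 0.036
  outer loop
   vertex 2.6 3.2 5.2
   vertex 2.2 3.4 2.2
   vertex 4.4 1.6 4.0
  endloop
 endfacet
 facet normal 0.305 -0.327 0.894
  outer loop
   vertex 2.6 3.2 5.2
   vertex 4.4 1.6 4.0
   vertex 3.2 5.4 5.8
  endloop
 endfacet
 facet normal 0.000 -0.707 -0.707
  outer loop
   vertex 2.2 5.0 0.6
   vertex 4.4 1.6 4.0
   vertex 2.2 3.4 2.2
  endloop
 endfacet
 facet normal 0.043 -0.692 -0.720
  outer loop
   vertex 2.2 5.0 0.6
   vertex 5.8 4.6 1.2
   vertex 4.4 1.6 4.0
  endloop
 endfacet
 facet normal 0.126 0.987 -0.100
  outer loop
   vertex 2.2 5.0 0.6
   vertex 3.2 5.4 5.8
   vertex 5.8 4.6 1.2
  endloop
 endfacet
 facet normal -0.980 0.140 0.140
  outer loop
   vertex 2.2 5.0 0.6
   vertex 2.2 3.4 2.2
   vertex 2.6 3.2 5.2
  endloop
 endfacet
 facet normal -0.962 0.216 0.168
  outer loop
   vertex 2.2 5.0 0.6
   vertex 2.6 3.2 5.2
   vertex 3.2 5.4 5.8
  endloop
 endfacet
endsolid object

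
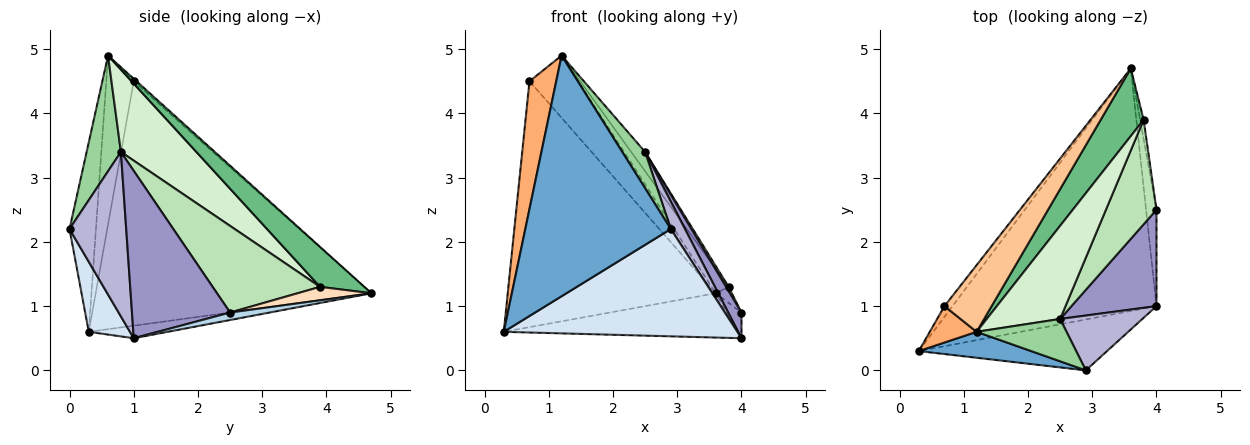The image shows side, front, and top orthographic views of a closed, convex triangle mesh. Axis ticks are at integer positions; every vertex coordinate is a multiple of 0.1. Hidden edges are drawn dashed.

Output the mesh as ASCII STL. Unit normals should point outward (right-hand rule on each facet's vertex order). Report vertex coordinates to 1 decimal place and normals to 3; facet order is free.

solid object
 facet normal -0.178 -0.978 0.105
  outer loop
   vertex 2.9 0.0 2.2
   vertex 1.2 0.6 4.9
   vertex 0.3 0.3 0.6
  endloop
 endfacet
 facet normal -0.060 0.179 -0.982
  outer loop
   vertex 4.0 1.0 0.5
   vertex 0.3 0.3 0.6
   vertex 3.6 4.7 1.2
  endloop
 endfacet
 facet normal 0.569 0.212 -0.794
  outer loop
   vertex 4.0 1.0 0.5
   vertex 3.6 4.7 1.2
   vertex 4.0 2.5 0.9
  endloop
 endfacet
 facet normal 0.157 -0.892 -0.423
  outer loop
   vertex 4.0 1.0 0.5
   vertex 2.9 0.0 2.2
   vertex 0.3 0.3 0.6
  endloop
 endfacet
 facet normal -0.798 0.602 -0.026
  outer loop
   vertex 0.7 1.0 4.5
   vertex 3.6 4.7 1.2
   vertex 0.3 0.3 0.6
  endloop
 endfacet
 facet normal -0.703 -0.684 0.195
  outer loop
   vertex 0.7 1.0 4.5
   vertex 0.3 0.3 0.6
   vertex 1.2 0.6 4.9
  endloop
 endfacet
 facet normal -0.039 0.682 0.730
  outer loop
   vertex 0.7 1.0 4.5
   vertex 1.2 0.6 4.9
   vertex 3.6 4.7 1.2
  endloop
 endfacet
 facet normal 0.947 0.206 -0.247
  outer loop
   vertex 3.8 3.9 1.3
   vertex 4.0 2.5 0.9
   vertex 3.6 4.7 1.2
  endloop
 endfacet
 facet normal 0.659 0.253 0.708
  outer loop
   vertex 3.8 3.9 1.3
   vertex 3.6 4.7 1.2
   vertex 1.2 0.6 4.9
  endloop
 endfacet
 facet normal 0.699 -0.466 0.543
  outer loop
   vertex 2.5 0.8 3.4
   vertex 1.2 0.6 4.9
   vertex 2.9 0.0 2.2
  endloop
 endfacet
 facet normal 0.863 -0.021 0.504
  outer loop
   vertex 2.5 0.8 3.4
   vertex 4.0 2.5 0.9
   vertex 3.8 3.9 1.3
  endloop
 endfacet
 facet normal 0.740 0.136 0.659
  outer loop
   vertex 2.5 0.8 3.4
   vertex 3.8 3.9 1.3
   vertex 1.2 0.6 4.9
  endloop
 endfacet
 facet normal 0.885 -0.120 0.450
  outer loop
   vertex 2.5 0.8 3.4
   vertex 4.0 1.0 0.5
   vertex 4.0 2.5 0.9
  endloop
 endfacet
 facet normal 0.873 -0.218 0.436
  outer loop
   vertex 2.5 0.8 3.4
   vertex 2.9 0.0 2.2
   vertex 4.0 1.0 0.5
  endloop
 endfacet
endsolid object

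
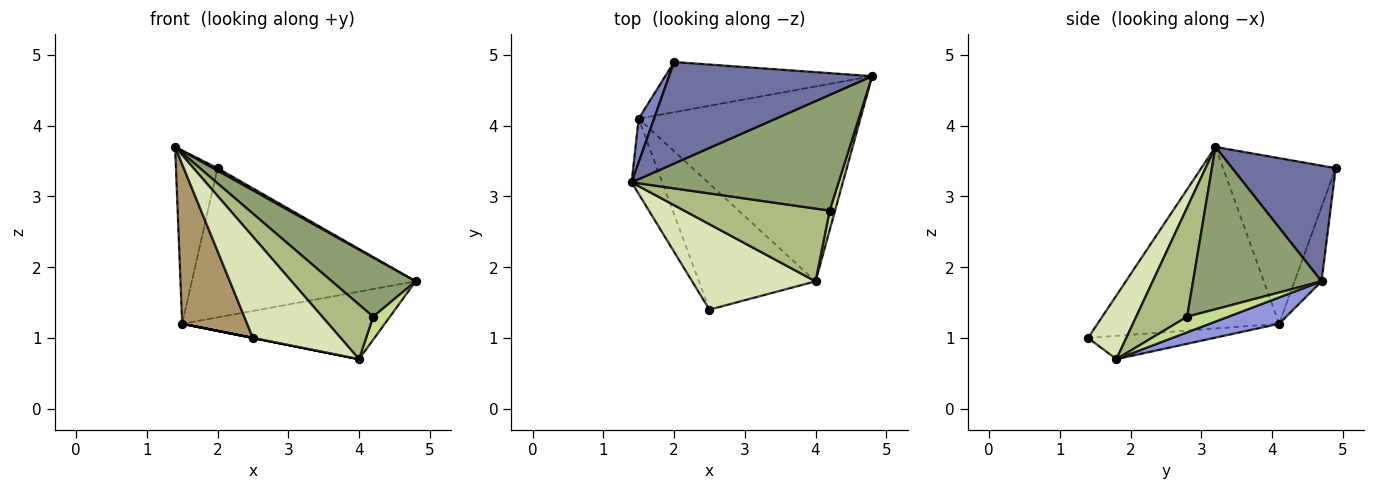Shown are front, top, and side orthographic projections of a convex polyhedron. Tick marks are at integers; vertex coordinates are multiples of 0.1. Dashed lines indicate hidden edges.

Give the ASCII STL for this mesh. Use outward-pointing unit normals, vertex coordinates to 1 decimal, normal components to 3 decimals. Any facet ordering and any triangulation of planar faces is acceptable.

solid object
 facet normal 0.495 -0.021 0.869
  outer loop
   vertex 2.0 4.9 3.4
   vertex 1.4 3.2 3.7
   vertex 4.8 4.7 1.8
  endloop
 endfacet
 facet normal -0.935 0.345 0.087
  outer loop
   vertex 1.5 4.1 1.2
   vertex 1.4 3.2 3.7
   vertex 2.0 4.9 3.4
  endloop
 endfacet
 facet normal 0.112 0.325 -0.939
  outer loop
   vertex 1.5 4.1 1.2
   vertex 4.8 4.7 1.8
   vertex 4.0 1.8 0.7
  endloop
 endfacet
 facet normal -0.114 0.942 -0.317
  outer loop
   vertex 1.5 4.1 1.2
   vertex 2.0 4.9 3.4
   vertex 4.8 4.7 1.8
  endloop
 endfacet
 facet normal 0.573 -0.373 0.730
  outer loop
   vertex 4.2 2.8 1.3
   vertex 4.8 4.7 1.8
   vertex 1.4 3.2 3.7
  endloop
 endfacet
 facet normal 0.514 -0.514 0.686
  outer loop
   vertex 4.2 2.8 1.3
   vertex 1.4 3.2 3.7
   vertex 4.0 1.8 0.7
  endloop
 endfacet
 facet normal 0.883 -0.359 0.303
  outer loop
   vertex 4.2 2.8 1.3
   vertex 4.0 1.8 0.7
   vertex 4.8 4.7 1.8
  endloop
 endfacet
 facet normal 0.316 -0.725 0.612
  outer loop
   vertex 2.5 1.4 1.0
   vertex 4.0 1.8 0.7
   vertex 1.4 3.2 3.7
  endloop
 endfacet
 facet normal -0.930 -0.333 -0.157
  outer loop
   vertex 2.5 1.4 1.0
   vertex 1.4 3.2 3.7
   vertex 1.5 4.1 1.2
  endloop
 endfacet
 facet normal -0.196 0.000 -0.981
  outer loop
   vertex 2.5 1.4 1.0
   vertex 1.5 4.1 1.2
   vertex 4.0 1.8 0.7
  endloop
 endfacet
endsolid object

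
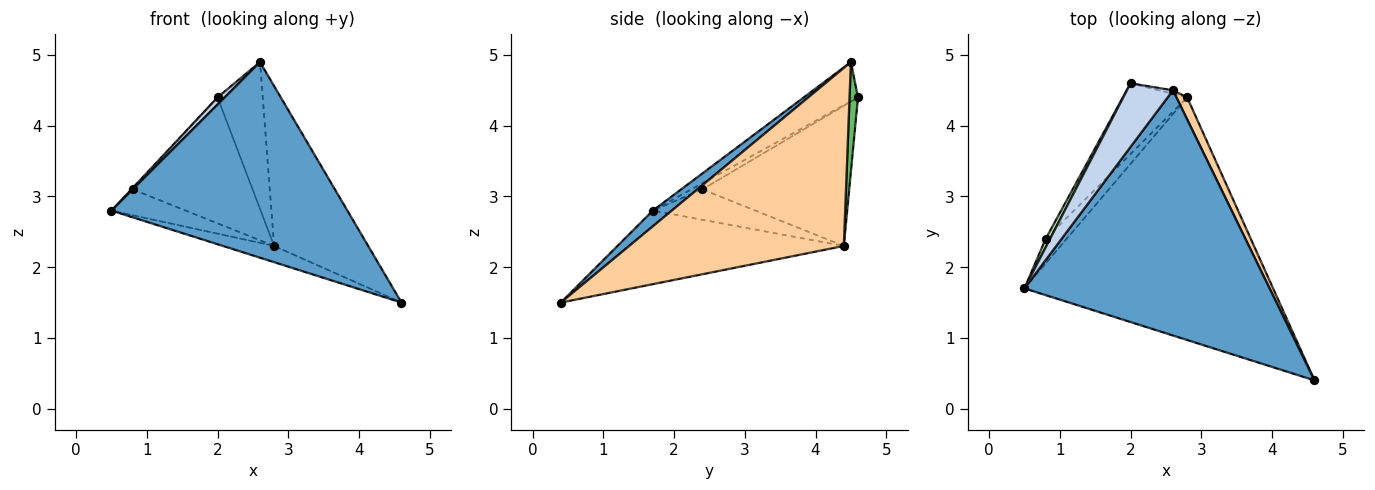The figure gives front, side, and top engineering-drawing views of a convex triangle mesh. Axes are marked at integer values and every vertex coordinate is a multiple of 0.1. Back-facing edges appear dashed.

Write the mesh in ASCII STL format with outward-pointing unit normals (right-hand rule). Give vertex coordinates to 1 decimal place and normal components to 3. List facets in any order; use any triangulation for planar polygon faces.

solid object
 facet normal 0.050 -0.623 0.781
  outer loop
   vertex 2.6 4.5 4.9
   vertex 0.5 1.7 2.8
   vertex 4.6 0.4 1.5
  endloop
 endfacet
 facet normal -0.646 -0.084 0.759
  outer loop
   vertex 2.0 4.6 4.4
   vertex 0.5 1.7 2.8
   vertex 2.6 4.5 4.9
  endloop
 endfacet
 facet normal -0.283 0.064 -0.957
  outer loop
   vertex 2.8 4.4 2.3
   vertex 4.6 0.4 1.5
   vertex 0.5 1.7 2.8
  endloop
 endfacet
 facet normal 0.915 0.401 0.055
  outer loop
   vertex 2.8 4.4 2.3
   vertex 2.6 4.5 4.9
   vertex 4.6 0.4 1.5
  endloop
 endfacet
 facet normal 0.184 0.983 -0.024
  outer loop
   vertex 2.8 4.4 2.3
   vertex 2.0 4.6 4.4
   vertex 2.6 4.5 4.9
  endloop
 endfacet
 facet normal -0.808 0.097 0.582
  outer loop
   vertex 0.8 2.4 3.1
   vertex 0.5 1.7 2.8
   vertex 2.0 4.6 4.4
  endloop
 endfacet
 facet normal -0.707 0.512 -0.488
  outer loop
   vertex 0.8 2.4 3.1
   vertex 2.8 4.4 2.3
   vertex 0.5 1.7 2.8
  endloop
 endfacet
 facet normal -0.730 0.596 -0.335
  outer loop
   vertex 0.8 2.4 3.1
   vertex 2.0 4.6 4.4
   vertex 2.8 4.4 2.3
  endloop
 endfacet
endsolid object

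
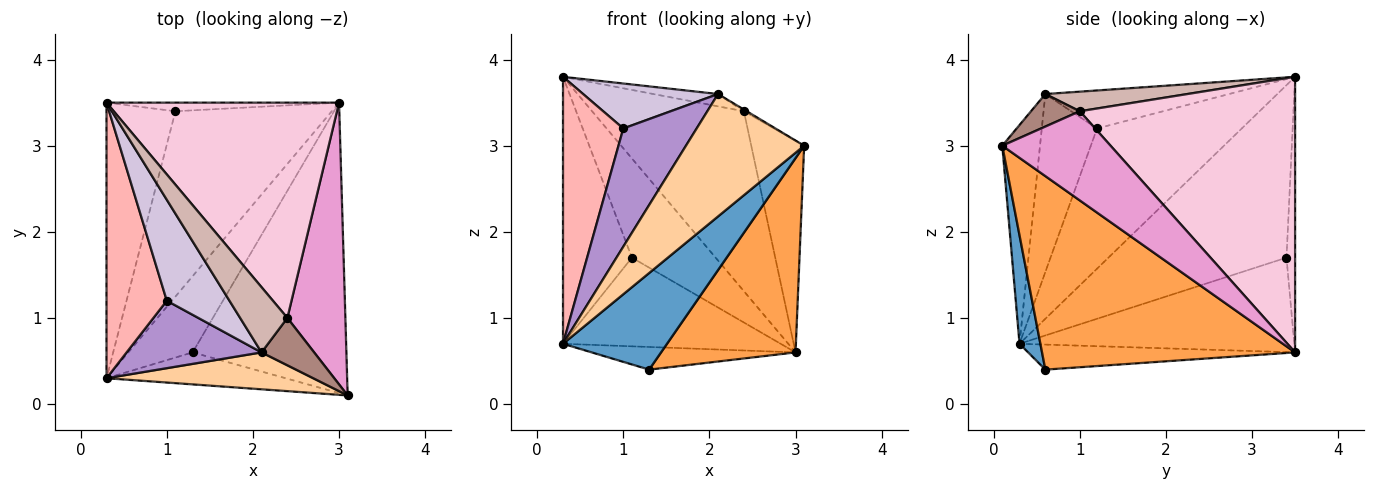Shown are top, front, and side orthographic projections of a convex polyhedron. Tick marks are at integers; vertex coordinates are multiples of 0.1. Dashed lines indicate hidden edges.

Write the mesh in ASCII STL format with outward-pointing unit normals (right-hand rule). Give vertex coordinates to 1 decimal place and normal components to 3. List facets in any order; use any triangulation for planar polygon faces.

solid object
 facet normal 0.187 -0.933 -0.309
  outer loop
   vertex 1.3 0.6 0.4
   vertex 3.1 0.1 3.0
   vertex 0.3 0.3 0.7
  endloop
 endfacet
 facet normal -0.349 0.267 -0.898
  outer loop
   vertex 3.0 3.5 0.6
   vertex 1.3 0.6 0.4
   vertex 0.3 0.3 0.7
  endloop
 endfacet
 facet normal 0.723 -0.384 -0.574
  outer loop
   vertex 3.0 3.5 0.6
   vertex 3.1 0.1 3.0
   vertex 1.3 0.6 0.4
  endloop
 endfacet
 facet normal -0.292 -0.916 0.276
  outer loop
   vertex 2.1 0.6 3.6
   vertex 0.3 0.3 0.7
   vertex 3.1 0.1 3.0
  endloop
 endfacet
 facet normal -0.874 0.338 -0.349
  outer loop
   vertex 1.1 3.4 1.7
   vertex 0.3 0.3 0.7
   vertex 0.3 3.5 3.8
  endloop
 endfacet
 facet normal -0.479 0.379 -0.792
  outer loop
   vertex 1.1 3.4 1.7
   vertex 3.0 3.5 0.6
   vertex 0.3 0.3 0.7
  endloop
 endfacet
 facet normal -0.102 0.991 -0.086
  outer loop
   vertex 1.1 3.4 1.7
   vertex 0.3 3.5 3.8
   vertex 3.0 3.5 0.6
  endloop
 endfacet
 facet normal -0.858 -0.357 0.369
  outer loop
   vertex 1.0 1.2 3.2
   vertex 0.3 3.5 3.8
   vertex 0.3 0.3 0.7
  endloop
 endfacet
 facet normal -0.547 -0.727 0.415
  outer loop
   vertex 1.0 1.2 3.2
   vertex 0.3 0.3 0.7
   vertex 2.1 0.6 3.6
  endloop
 endfacet
 facet normal -0.485 -0.356 0.799
  outer loop
   vertex 1.0 1.2 3.2
   vertex 2.1 0.6 3.6
   vertex 0.3 3.5 3.8
  endloop
 endfacet
 facet normal 0.526 0.031 0.850
  outer loop
   vertex 2.4 1.0 3.4
   vertex 2.1 0.6 3.6
   vertex 3.1 0.1 3.0
  endloop
 endfacet
 facet normal 0.378 0.172 0.910
  outer loop
   vertex 2.4 1.0 3.4
   vertex 0.3 3.5 3.8
   vertex 2.1 0.6 3.6
  endloop
 endfacet
 facet normal 0.776 0.379 0.505
  outer loop
   vertex 2.4 1.0 3.4
   vertex 3.1 0.1 3.0
   vertex 3.0 3.5 0.6
  endloop
 endfacet
 facet normal 0.673 0.474 0.568
  outer loop
   vertex 2.4 1.0 3.4
   vertex 3.0 3.5 0.6
   vertex 0.3 3.5 3.8
  endloop
 endfacet
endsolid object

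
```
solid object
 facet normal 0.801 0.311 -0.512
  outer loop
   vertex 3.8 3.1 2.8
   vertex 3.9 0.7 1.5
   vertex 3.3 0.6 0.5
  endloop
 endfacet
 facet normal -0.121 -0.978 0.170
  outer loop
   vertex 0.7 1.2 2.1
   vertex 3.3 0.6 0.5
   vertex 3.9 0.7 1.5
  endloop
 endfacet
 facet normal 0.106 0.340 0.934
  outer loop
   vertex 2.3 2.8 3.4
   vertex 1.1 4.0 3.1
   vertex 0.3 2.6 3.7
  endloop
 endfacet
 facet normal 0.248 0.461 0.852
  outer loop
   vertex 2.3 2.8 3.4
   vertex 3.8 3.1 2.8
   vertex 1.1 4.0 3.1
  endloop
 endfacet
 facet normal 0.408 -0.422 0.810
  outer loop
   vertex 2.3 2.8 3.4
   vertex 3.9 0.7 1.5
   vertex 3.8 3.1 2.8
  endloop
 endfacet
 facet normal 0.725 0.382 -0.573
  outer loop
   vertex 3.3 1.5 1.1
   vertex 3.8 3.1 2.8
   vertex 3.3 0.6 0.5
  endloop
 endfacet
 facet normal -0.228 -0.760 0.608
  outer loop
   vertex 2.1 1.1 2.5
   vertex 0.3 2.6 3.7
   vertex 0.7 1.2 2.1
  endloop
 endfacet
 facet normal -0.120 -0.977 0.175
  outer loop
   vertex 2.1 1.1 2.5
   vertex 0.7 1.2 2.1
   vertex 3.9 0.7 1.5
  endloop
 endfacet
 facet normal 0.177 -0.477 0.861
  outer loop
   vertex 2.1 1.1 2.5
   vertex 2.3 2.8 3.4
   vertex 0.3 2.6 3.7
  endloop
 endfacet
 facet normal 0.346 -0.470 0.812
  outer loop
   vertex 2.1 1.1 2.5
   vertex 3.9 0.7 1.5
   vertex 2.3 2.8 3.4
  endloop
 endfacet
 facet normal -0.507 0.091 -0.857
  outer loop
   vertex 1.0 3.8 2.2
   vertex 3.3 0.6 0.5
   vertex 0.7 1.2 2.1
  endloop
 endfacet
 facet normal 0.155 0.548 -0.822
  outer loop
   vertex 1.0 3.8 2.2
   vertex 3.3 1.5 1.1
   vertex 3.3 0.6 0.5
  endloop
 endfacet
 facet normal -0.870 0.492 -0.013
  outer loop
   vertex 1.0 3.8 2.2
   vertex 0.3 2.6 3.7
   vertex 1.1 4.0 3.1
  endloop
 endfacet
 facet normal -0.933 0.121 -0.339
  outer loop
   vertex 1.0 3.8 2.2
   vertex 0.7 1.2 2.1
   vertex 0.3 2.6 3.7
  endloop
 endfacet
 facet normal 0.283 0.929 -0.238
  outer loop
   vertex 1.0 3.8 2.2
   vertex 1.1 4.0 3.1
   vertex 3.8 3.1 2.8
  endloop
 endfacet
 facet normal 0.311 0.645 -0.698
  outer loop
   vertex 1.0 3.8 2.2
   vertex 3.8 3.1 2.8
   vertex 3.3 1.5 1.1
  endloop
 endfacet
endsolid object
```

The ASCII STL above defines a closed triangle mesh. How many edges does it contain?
24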